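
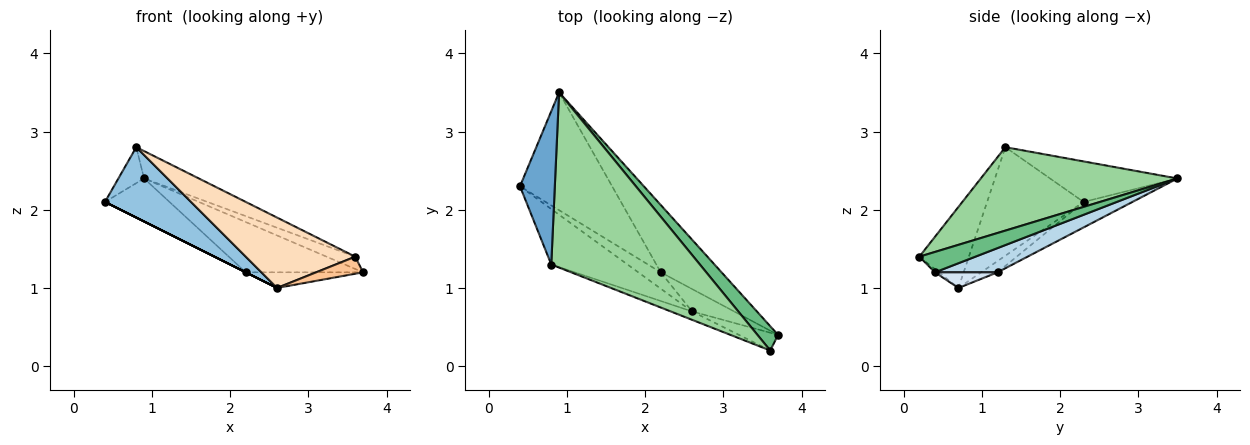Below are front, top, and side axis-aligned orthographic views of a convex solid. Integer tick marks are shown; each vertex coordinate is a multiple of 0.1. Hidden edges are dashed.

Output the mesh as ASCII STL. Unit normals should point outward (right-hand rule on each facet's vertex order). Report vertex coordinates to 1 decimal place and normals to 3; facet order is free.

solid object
 facet normal -0.750 0.151 0.644
  outer loop
   vertex 0.8 1.3 2.8
   vertex 0.9 3.5 2.4
   vertex 0.4 2.3 2.1
  endloop
 endfacet
 facet normal -0.661 -0.589 -0.464
  outer loop
   vertex 2.6 0.7 1.0
   vertex 0.8 1.3 2.8
   vertex 0.4 2.3 2.1
  endloop
 endfacet
 facet normal 0.304 0.570 -0.763
  outer loop
   vertex 2.2 1.2 1.2
   vertex 0.9 3.5 2.4
   vertex 3.7 0.4 1.2
  endloop
 endfacet
 facet normal 0.292 0.547 -0.784
  outer loop
   vertex 2.2 1.2 1.2
   vertex 3.7 0.4 1.2
   vertex 2.6 0.7 1.0
  endloop
 endfacet
 facet normal -0.252 0.332 -0.909
  outer loop
   vertex 2.2 1.2 1.2
   vertex 0.4 2.3 2.1
   vertex 0.9 3.5 2.4
  endloop
 endfacet
 facet normal -0.447 0.000 -0.894
  outer loop
   vertex 2.2 1.2 1.2
   vertex 2.6 0.7 1.0
   vertex 0.4 2.3 2.1
  endloop
 endfacet
 facet normal -0.058 -0.691 -0.720
  outer loop
   vertex 3.6 0.2 1.4
   vertex 2.6 0.7 1.0
   vertex 3.7 0.4 1.2
  endloop
 endfacet
 facet normal -0.410 -0.906 -0.108
  outer loop
   vertex 3.6 0.2 1.4
   vertex 0.8 1.3 2.8
   vertex 2.6 0.7 1.0
  endloop
 endfacet
 facet normal 0.662 0.338 0.669
  outer loop
   vertex 3.6 0.2 1.4
   vertex 3.7 0.4 1.2
   vertex 0.9 3.5 2.4
  endloop
 endfacet
 facet normal 0.485 0.135 0.864
  outer loop
   vertex 3.6 0.2 1.4
   vertex 0.9 3.5 2.4
   vertex 0.8 1.3 2.8
  endloop
 endfacet
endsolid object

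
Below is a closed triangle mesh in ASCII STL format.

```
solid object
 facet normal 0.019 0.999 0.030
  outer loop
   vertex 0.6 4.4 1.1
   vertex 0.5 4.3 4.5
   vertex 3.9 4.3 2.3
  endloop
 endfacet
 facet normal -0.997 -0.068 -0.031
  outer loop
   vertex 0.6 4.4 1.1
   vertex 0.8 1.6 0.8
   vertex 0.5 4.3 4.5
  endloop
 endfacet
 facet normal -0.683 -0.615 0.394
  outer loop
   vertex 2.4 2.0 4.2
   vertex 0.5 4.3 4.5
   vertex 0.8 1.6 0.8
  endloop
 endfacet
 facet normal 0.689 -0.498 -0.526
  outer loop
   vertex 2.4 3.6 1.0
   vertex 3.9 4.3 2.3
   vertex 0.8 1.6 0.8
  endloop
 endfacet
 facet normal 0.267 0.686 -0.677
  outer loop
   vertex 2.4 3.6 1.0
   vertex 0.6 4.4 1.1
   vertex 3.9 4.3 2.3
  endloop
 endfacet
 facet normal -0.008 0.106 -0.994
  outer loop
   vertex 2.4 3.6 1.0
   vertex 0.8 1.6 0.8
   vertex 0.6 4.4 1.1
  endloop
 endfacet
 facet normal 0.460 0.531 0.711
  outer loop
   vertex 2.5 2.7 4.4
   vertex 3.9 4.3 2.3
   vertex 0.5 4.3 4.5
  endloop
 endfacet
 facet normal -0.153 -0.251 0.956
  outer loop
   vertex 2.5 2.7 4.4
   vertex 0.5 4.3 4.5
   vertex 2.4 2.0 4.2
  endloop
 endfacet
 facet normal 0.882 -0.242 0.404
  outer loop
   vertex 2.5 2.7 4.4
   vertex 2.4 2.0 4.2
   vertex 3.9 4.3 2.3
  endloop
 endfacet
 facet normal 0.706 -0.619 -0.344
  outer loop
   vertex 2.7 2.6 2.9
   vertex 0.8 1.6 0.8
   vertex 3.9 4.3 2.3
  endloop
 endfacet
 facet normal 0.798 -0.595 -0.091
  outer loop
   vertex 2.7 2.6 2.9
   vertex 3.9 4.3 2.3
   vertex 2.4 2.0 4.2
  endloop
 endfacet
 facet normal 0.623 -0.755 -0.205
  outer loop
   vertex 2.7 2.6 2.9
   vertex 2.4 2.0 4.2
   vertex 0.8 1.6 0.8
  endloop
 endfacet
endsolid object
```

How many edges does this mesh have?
18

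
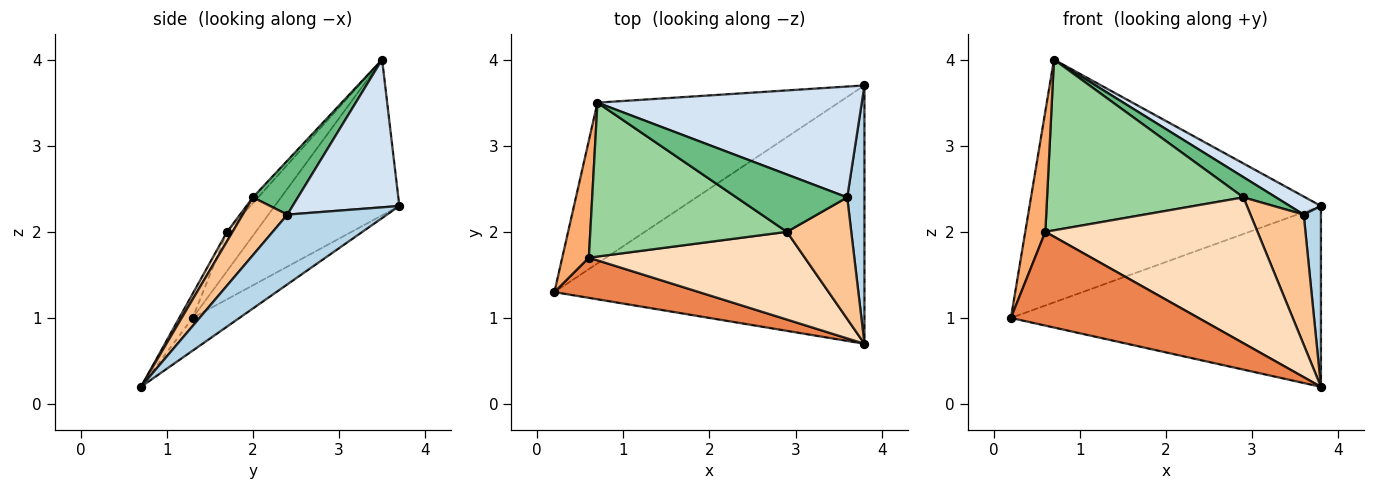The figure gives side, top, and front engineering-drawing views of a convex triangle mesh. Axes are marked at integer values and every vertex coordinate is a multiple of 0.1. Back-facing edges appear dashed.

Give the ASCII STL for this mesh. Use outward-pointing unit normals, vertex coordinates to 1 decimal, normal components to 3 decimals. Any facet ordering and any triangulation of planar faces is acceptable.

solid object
 facet normal -0.086 0.571 -0.816
  outer loop
   vertex 3.8 0.7 0.2
   vertex 0.2 1.3 1.0
   vertex 3.8 3.7 2.3
  endloop
 endfacet
 facet normal -0.336 0.785 -0.520
  outer loop
   vertex 0.7 3.5 4.0
   vertex 3.8 3.7 2.3
   vertex 0.2 1.3 1.0
  endloop
 endfacet
 facet normal 0.957 -0.165 0.236
  outer loop
   vertex 3.6 2.4 2.2
   vertex 3.8 0.7 0.2
   vertex 3.8 3.7 2.3
  endloop
 endfacet
 facet normal 0.483 -0.141 0.864
  outer loop
   vertex 3.6 2.4 2.2
   vertex 3.8 3.7 2.3
   vertex 0.7 3.5 4.0
  endloop
 endfacet
 facet normal -0.066 -0.917 0.393
  outer loop
   vertex 0.6 1.7 2.0
   vertex 0.2 1.3 1.0
   vertex 3.8 0.7 0.2
  endloop
 endfacet
 facet normal -0.716 -0.501 0.487
  outer loop
   vertex 0.6 1.7 2.0
   vertex 0.7 3.5 4.0
   vertex 0.2 1.3 1.0
  endloop
 endfacet
 facet normal 0.522 -0.623 0.582
  outer loop
   vertex 2.9 2.0 2.4
   vertex 3.8 0.7 0.2
   vertex 3.6 2.4 2.2
  endloop
 endfacet
 facet normal 0.022 -0.857 0.515
  outer loop
   vertex 2.9 2.0 2.4
   vertex 0.6 1.7 2.0
   vertex 3.8 0.7 0.2
  endloop
 endfacet
 facet normal 0.417 -0.302 0.857
  outer loop
   vertex 2.9 2.0 2.4
   vertex 3.6 2.4 2.2
   vertex 0.7 3.5 4.0
  endloop
 endfacet
 facet normal -0.020 -0.743 0.669
  outer loop
   vertex 2.9 2.0 2.4
   vertex 0.7 3.5 4.0
   vertex 0.6 1.7 2.0
  endloop
 endfacet
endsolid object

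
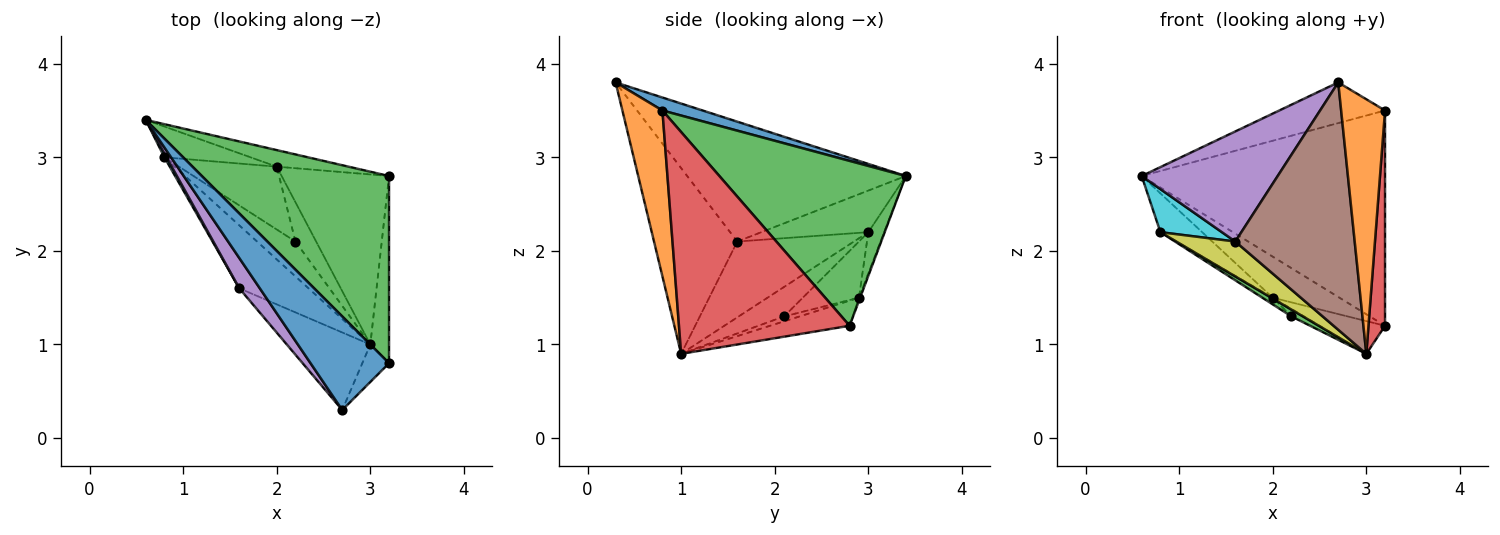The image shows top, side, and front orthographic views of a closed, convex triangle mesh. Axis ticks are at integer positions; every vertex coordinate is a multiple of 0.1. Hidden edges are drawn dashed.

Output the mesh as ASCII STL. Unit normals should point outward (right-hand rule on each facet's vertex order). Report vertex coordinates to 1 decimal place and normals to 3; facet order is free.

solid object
 facet normal 0.150 0.394 0.907
  outer loop
   vertex 2.7 0.3 3.8
   vertex 3.2 0.8 3.5
   vertex 0.6 3.4 2.8
  endloop
 endfacet
 facet normal 0.670 -0.735 -0.108
  outer loop
   vertex 3.0 1.0 0.9
   vertex 3.2 0.8 3.5
   vertex 2.7 0.3 3.8
  endloop
 endfacet
 facet normal 0.500 0.653 0.568
  outer loop
   vertex 3.2 2.8 1.2
   vertex 0.6 3.4 2.8
   vertex 3.2 0.8 3.5
  endloop
 endfacet
 facet normal 0.992 -0.096 -0.084
  outer loop
   vertex 3.2 2.8 1.2
   vertex 3.2 0.8 3.5
   vertex 3.0 1.0 0.9
  endloop
 endfacet
 facet normal -0.840 -0.523 0.144
  outer loop
   vertex 1.6 1.6 2.1
   vertex 2.7 0.3 3.8
   vertex 0.6 3.4 2.8
  endloop
 endfacet
 facet normal -0.554 -0.794 -0.249
  outer loop
   vertex 1.6 1.6 2.1
   vertex 3.0 1.0 0.9
   vertex 2.7 0.3 3.8
  endloop
 endfacet
 facet normal -0.016 0.927 -0.374
  outer loop
   vertex 2.0 2.9 1.5
   vertex 0.6 3.4 2.8
   vertex 3.2 2.8 1.2
  endloop
 endfacet
 facet normal -0.224 0.184 -0.957
  outer loop
   vertex 2.0 2.9 1.5
   vertex 3.2 2.8 1.2
   vertex 3.0 1.0 0.9
  endloop
 endfacet
 facet normal -0.692 -0.350 -0.632
  outer loop
   vertex 0.8 3.0 2.2
   vertex 3.0 1.0 0.9
   vertex 1.6 1.6 2.1
  endloop
 endfacet
 facet normal -0.866 -0.498 0.043
  outer loop
   vertex 0.8 3.0 2.2
   vertex 1.6 1.6 2.1
   vertex 0.6 3.4 2.8
  endloop
 endfacet
 facet normal -0.285 0.751 -0.596
  outer loop
   vertex 0.8 3.0 2.2
   vertex 0.6 3.4 2.8
   vertex 2.0 2.9 1.5
  endloop
 endfacet
 facet normal -0.228 0.182 -0.957
  outer loop
   vertex 2.2 2.1 1.3
   vertex 2.0 2.9 1.5
   vertex 3.0 1.0 0.9
  endloop
 endfacet
 facet normal -0.602 -0.153 -0.784
  outer loop
   vertex 2.2 2.1 1.3
   vertex 3.0 1.0 0.9
   vertex 0.8 3.0 2.2
  endloop
 endfacet
 facet normal -0.496 0.092 -0.863
  outer loop
   vertex 2.2 2.1 1.3
   vertex 0.8 3.0 2.2
   vertex 2.0 2.9 1.5
  endloop
 endfacet
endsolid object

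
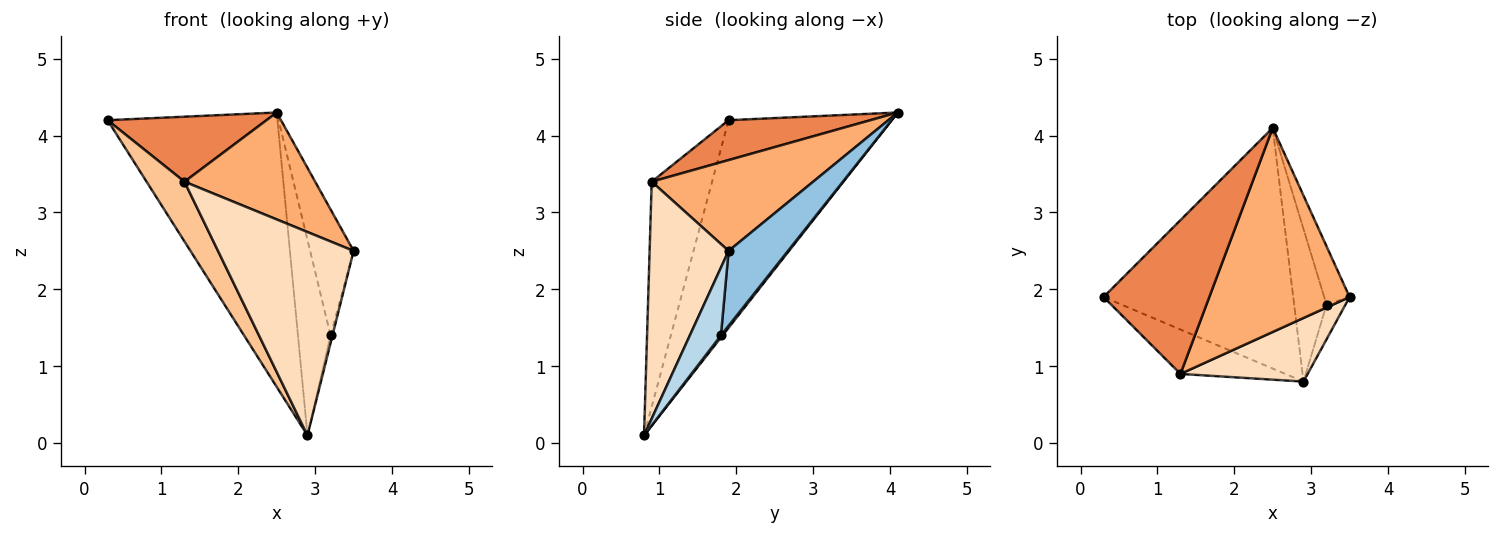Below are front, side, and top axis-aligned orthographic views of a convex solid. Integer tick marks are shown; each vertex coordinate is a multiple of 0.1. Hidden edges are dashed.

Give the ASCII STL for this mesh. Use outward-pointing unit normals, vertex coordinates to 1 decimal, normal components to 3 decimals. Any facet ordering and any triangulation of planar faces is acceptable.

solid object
 facet normal -0.585 0.610 -0.535
  outer loop
   vertex 2.9 0.8 0.1
   vertex 0.3 1.9 4.2
   vertex 2.5 4.1 4.3
  endloop
 endfacet
 facet normal 0.778 0.570 -0.264
  outer loop
   vertex 3.2 1.8 1.4
   vertex 2.5 4.1 4.3
   vertex 3.5 1.9 2.5
  endloop
 endfacet
 facet normal 0.962 0.059 -0.268
  outer loop
   vertex 3.2 1.8 1.4
   vertex 3.5 1.9 2.5
   vertex 2.9 0.8 0.1
  endloop
 endfacet
 facet normal 0.040 0.788 -0.615
  outer loop
   vertex 3.2 1.8 1.4
   vertex 2.9 0.8 0.1
   vertex 2.5 4.1 4.3
  endloop
 endfacet
 facet normal 0.328 -0.368 0.870
  outer loop
   vertex 1.3 0.9 3.4
   vertex 2.5 4.1 4.3
   vertex 0.3 1.9 4.2
  endloop
 endfacet
 facet normal 0.497 -0.403 0.768
  outer loop
   vertex 1.3 0.9 3.4
   vertex 3.5 1.9 2.5
   vertex 2.5 4.1 4.3
  endloop
 endfacet
 facet normal -0.788 -0.494 -0.367
  outer loop
   vertex 1.3 0.9 3.4
   vertex 0.3 1.9 4.2
   vertex 2.9 0.8 0.1
  endloop
 endfacet
 facet normal 0.486 -0.834 0.261
  outer loop
   vertex 1.3 0.9 3.4
   vertex 2.9 0.8 0.1
   vertex 3.5 1.9 2.5
  endloop
 endfacet
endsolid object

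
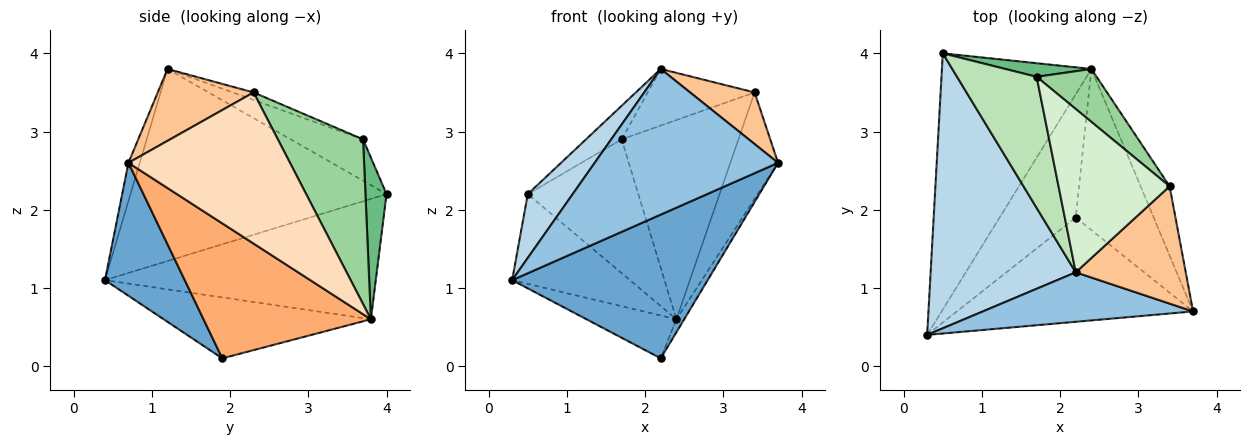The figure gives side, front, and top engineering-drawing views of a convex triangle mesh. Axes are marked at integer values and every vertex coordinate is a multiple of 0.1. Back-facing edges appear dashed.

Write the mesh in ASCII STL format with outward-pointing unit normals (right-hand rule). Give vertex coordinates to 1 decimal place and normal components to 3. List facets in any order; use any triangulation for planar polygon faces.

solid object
 facet normal 0.314 -0.769 -0.557
  outer loop
   vertex 2.2 1.9 0.1
   vertex 3.7 0.7 2.6
   vertex 0.3 0.4 1.1
  endloop
 endfacet
 facet normal -0.058 -0.945 0.321
  outer loop
   vertex 2.2 1.2 3.8
   vertex 0.3 0.4 1.1
   vertex 3.7 0.7 2.6
  endloop
 endfacet
 facet normal -0.790 -0.139 0.597
  outer loop
   vertex 2.2 1.2 3.8
   vertex 0.5 4.0 2.2
   vertex 0.3 0.4 1.1
  endloop
 endfacet
 facet normal -0.605 0.263 -0.751
  outer loop
   vertex 2.4 3.8 0.6
   vertex 0.3 0.4 1.1
   vertex 0.5 4.0 2.2
  endloop
 endfacet
 facet normal -0.603 0.262 -0.753
  outer loop
   vertex 2.4 3.8 0.6
   vertex 2.2 1.9 0.1
   vertex 0.3 0.4 1.1
  endloop
 endfacet
 facet normal 0.865 0.040 -0.500
  outer loop
   vertex 2.4 3.8 0.6
   vertex 3.7 0.7 2.6
   vertex 2.2 1.9 0.1
  endloop
 endfacet
 facet normal 0.513 -0.346 0.786
  outer loop
   vertex 3.4 2.3 3.5
   vertex 2.2 1.2 3.8
   vertex 3.7 0.7 2.6
  endloop
 endfacet
 facet normal 0.943 0.279 -0.181
  outer loop
   vertex 3.4 2.3 3.5
   vertex 3.7 0.7 2.6
   vertex 2.4 3.8 0.6
  endloop
 endfacet
 facet normal 0.186 0.977 0.099
  outer loop
   vertex 1.7 3.7 2.9
   vertex 2.4 3.8 0.6
   vertex 0.5 4.0 2.2
  endloop
 endfacet
 facet normal 0.576 0.790 0.210
  outer loop
   vertex 1.7 3.7 2.9
   vertex 3.4 2.3 3.5
   vertex 2.4 3.8 0.6
  endloop
 endfacet
 facet normal -0.449 0.222 0.865
  outer loop
   vertex 1.7 3.7 2.9
   vertex 0.5 4.0 2.2
   vertex 2.2 1.2 3.8
  endloop
 endfacet
 facet normal -0.064 0.327 0.943
  outer loop
   vertex 1.7 3.7 2.9
   vertex 2.2 1.2 3.8
   vertex 3.4 2.3 3.5
  endloop
 endfacet
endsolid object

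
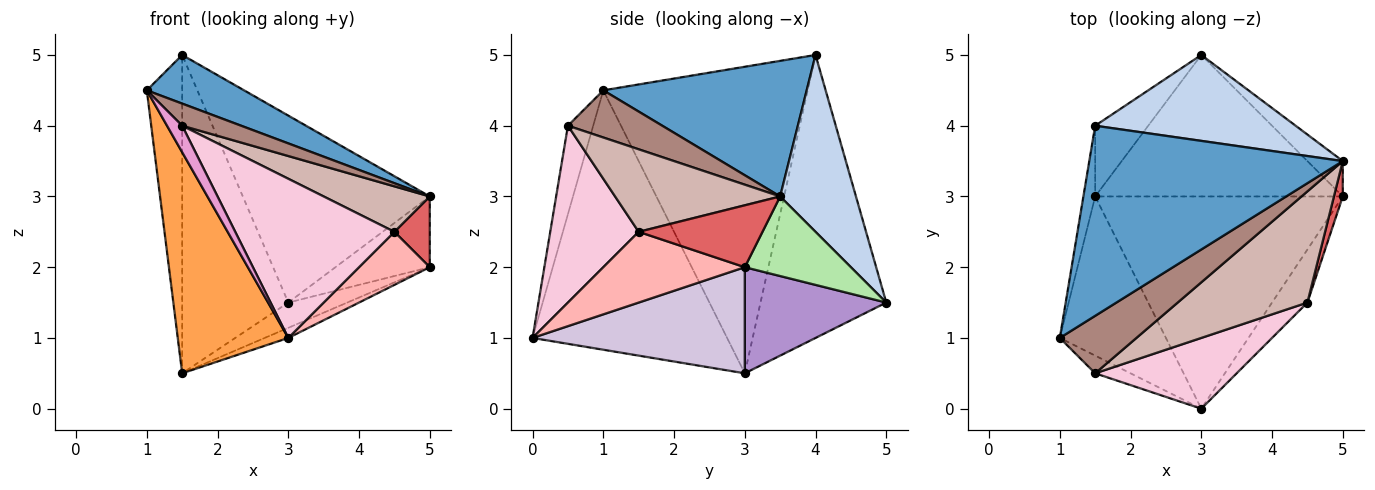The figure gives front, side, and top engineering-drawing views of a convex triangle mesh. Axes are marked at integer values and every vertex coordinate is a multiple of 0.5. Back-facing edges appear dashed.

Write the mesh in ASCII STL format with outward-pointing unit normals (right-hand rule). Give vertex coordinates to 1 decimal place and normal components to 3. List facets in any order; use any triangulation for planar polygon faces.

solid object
 facet normal 0.460 -0.220 0.860
  outer loop
   vertex 1.5 4.0 5.0
   vertex 1.0 1.0 4.5
   vertex 5.0 3.5 3.0
  endloop
 endfacet
 facet normal 0.346 0.853 0.392
  outer loop
   vertex 1.5 4.0 5.0
   vertex 5.0 3.5 3.0
   vertex 3.0 5.0 1.5
  endloop
 endfacet
 facet normal -0.819 -0.465 -0.335
  outer loop
   vertex 1.5 3.0 0.5
   vertex 3.0 0.0 1.0
   vertex 1.0 1.0 4.5
  endloop
 endfacet
 facet normal -0.985 0.170 -0.038
  outer loop
   vertex 1.5 3.0 0.5
   vertex 1.0 1.0 4.5
   vertex 1.5 4.0 5.0
  endloop
 endfacet
 facet normal -0.757 0.638 -0.142
  outer loop
   vertex 1.5 3.0 0.5
   vertex 1.5 4.0 5.0
   vertex 3.0 5.0 1.5
  endloop
 endfacet
 facet normal 0.709 0.630 -0.315
  outer loop
   vertex 5.0 3.0 2.0
   vertex 3.0 5.0 1.5
   vertex 5.0 3.5 3.0
  endloop
 endfacet
 facet normal 0.953 -0.272 0.136
  outer loop
   vertex 5.0 3.0 2.0
   vertex 5.0 3.5 3.0
   vertex 4.5 1.5 2.5
  endloop
 endfacet
 facet normal 0.816 -0.408 -0.408
  outer loop
   vertex 5.0 3.0 2.0
   vertex 4.5 1.5 2.5
   vertex 3.0 0.0 1.0
  endloop
 endfacet
 facet normal 0.389 0.162 -0.907
  outer loop
   vertex 5.0 3.0 2.0
   vertex 1.5 3.0 0.5
   vertex 3.0 5.0 1.5
  endloop
 endfacet
 facet normal 0.394 0.044 -0.918
  outer loop
   vertex 5.0 3.0 2.0
   vertex 3.0 0.0 1.0
   vertex 1.5 3.0 0.5
  endloop
 endfacet
 facet normal 0.498 -0.311 0.809
  outer loop
   vertex 1.5 0.5 4.0
   vertex 5.0 3.5 3.0
   vertex 1.0 1.0 4.5
  endloop
 endfacet
 facet normal 0.507 -0.326 0.797
  outer loop
   vertex 1.5 0.5 4.0
   vertex 4.5 1.5 2.5
   vertex 5.0 3.5 3.0
  endloop
 endfacet
 facet normal -0.811 -0.487 -0.324
  outer loop
   vertex 1.5 0.5 4.0
   vertex 1.0 1.0 4.5
   vertex 3.0 0.0 1.0
  endloop
 endfacet
 facet normal 0.453 -0.815 0.362
  outer loop
   vertex 1.5 0.5 4.0
   vertex 3.0 0.0 1.0
   vertex 4.5 1.5 2.5
  endloop
 endfacet
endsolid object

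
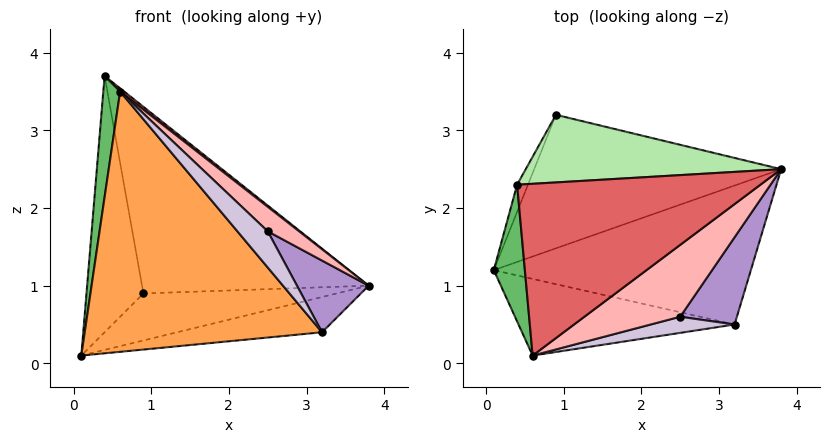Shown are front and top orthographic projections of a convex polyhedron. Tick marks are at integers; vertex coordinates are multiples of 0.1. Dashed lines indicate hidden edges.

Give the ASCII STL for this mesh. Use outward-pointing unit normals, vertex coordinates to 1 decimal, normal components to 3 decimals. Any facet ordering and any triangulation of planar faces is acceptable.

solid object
 facet normal 0.112 0.330 -0.937
  outer loop
   vertex 0.9 3.2 0.9
   vertex 3.8 2.5 1.0
   vertex 0.1 1.2 0.1
  endloop
 endfacet
 facet normal 0.148 0.243 -0.959
  outer loop
   vertex 3.2 0.5 0.4
   vertex 0.1 1.2 0.1
   vertex 3.8 2.5 1.0
  endloop
 endfacet
 facet normal -0.186 -0.943 -0.278
  outer loop
   vertex 3.2 0.5 0.4
   vertex 0.6 0.1 3.5
   vertex 0.1 1.2 0.1
  endloop
 endfacet
 facet normal -0.922 0.385 -0.041
  outer loop
   vertex 0.4 2.3 3.7
   vertex 0.9 3.2 0.9
   vertex 0.1 1.2 0.1
  endloop
 endfacet
 facet normal -0.989 -0.100 0.113
  outer loop
   vertex 0.4 2.3 3.7
   vertex 0.1 1.2 0.1
   vertex 0.6 0.1 3.5
  endloop
 endfacet
 facet normal 0.210 0.919 0.333
  outer loop
   vertex 0.4 2.3 3.7
   vertex 3.8 2.5 1.0
   vertex 0.9 3.2 0.9
  endloop
 endfacet
 facet normal 0.622 -0.015 0.783
  outer loop
   vertex 0.4 2.3 3.7
   vertex 0.6 0.1 3.5
   vertex 3.8 2.5 1.0
  endloop
 endfacet
 facet normal 0.701 -0.230 0.675
  outer loop
   vertex 2.5 0.6 1.7
   vertex 3.8 2.5 1.0
   vertex 0.6 0.1 3.5
  endloop
 endfacet
 facet normal 0.802 -0.379 0.461
  outer loop
   vertex 2.5 0.6 1.7
   vertex 3.2 0.5 0.4
   vertex 3.8 2.5 1.0
  endloop
 endfacet
 facet normal 0.531 -0.774 0.345
  outer loop
   vertex 2.5 0.6 1.7
   vertex 0.6 0.1 3.5
   vertex 3.2 0.5 0.4
  endloop
 endfacet
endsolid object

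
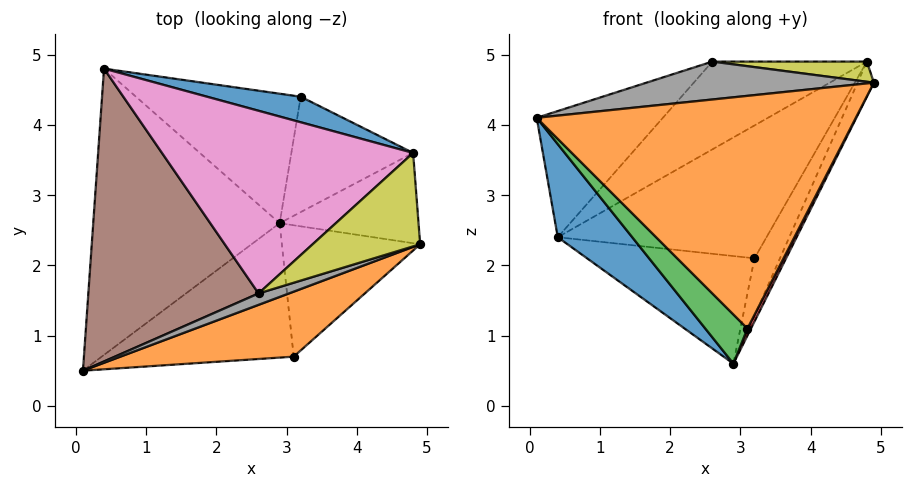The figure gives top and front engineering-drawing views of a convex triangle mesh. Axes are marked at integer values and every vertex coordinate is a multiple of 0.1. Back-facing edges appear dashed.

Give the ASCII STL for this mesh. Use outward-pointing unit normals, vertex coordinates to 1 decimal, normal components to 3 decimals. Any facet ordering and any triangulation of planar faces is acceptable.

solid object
 facet normal -0.691 -0.223 -0.687
  outer loop
   vertex 2.9 2.6 0.6
   vertex 0.1 0.5 4.1
   vertex 0.4 4.8 2.4
  endloop
 endfacet
 facet normal 0.316 -0.914 0.255
  outer loop
   vertex 3.1 0.7 1.1
   vertex 4.9 2.3 4.6
   vertex 0.1 0.5 4.1
  endloop
 endfacet
 facet normal -0.676 -0.253 -0.692
  outer loop
   vertex 3.1 0.7 1.1
   vertex 0.1 0.5 4.1
   vertex 2.9 2.6 0.6
  endloop
 endfacet
 facet normal 0.893 -0.024 -0.449
  outer loop
   vertex 3.1 0.7 1.1
   vertex 2.9 2.6 0.6
   vertex 4.9 2.3 4.6
  endloop
 endfacet
 facet normal 0.887 0.168 -0.431
  outer loop
   vertex 4.8 3.6 4.9
   vertex 4.9 2.3 4.6
   vertex 2.9 2.6 0.6
  endloop
 endfacet
 facet normal -0.424 0.358 0.832
  outer loop
   vertex 2.6 1.6 4.9
   vertex 0.4 4.8 2.4
   vertex 0.1 0.5 4.1
  endloop
 endfacet
 facet normal -0.366 0.403 0.839
  outer loop
   vertex 2.6 1.6 4.9
   vertex 4.8 3.6 4.9
   vertex 0.4 4.8 2.4
  endloop
 endfacet
 facet normal 0.313 -0.910 0.274
  outer loop
   vertex 2.6 1.6 4.9
   vertex 0.1 0.5 4.1
   vertex 4.9 2.3 4.6
  endloop
 endfacet
 facet normal 0.188 -0.207 0.960
  outer loop
   vertex 2.6 1.6 4.9
   vertex 4.9 2.3 4.6
   vertex 4.8 3.6 4.9
  endloop
 endfacet
 facet normal 0.009 0.639 -0.769
  outer loop
   vertex 3.2 4.4 2.1
   vertex 2.9 2.6 0.6
   vertex 0.4 4.8 2.4
  endloop
 endfacet
 facet normal 0.158 0.970 0.186
  outer loop
   vertex 3.2 4.4 2.1
   vertex 0.4 4.8 2.4
   vertex 4.8 3.6 4.9
  endloop
 endfacet
 facet normal 0.873 0.218 -0.436
  outer loop
   vertex 3.2 4.4 2.1
   vertex 4.8 3.6 4.9
   vertex 2.9 2.6 0.6
  endloop
 endfacet
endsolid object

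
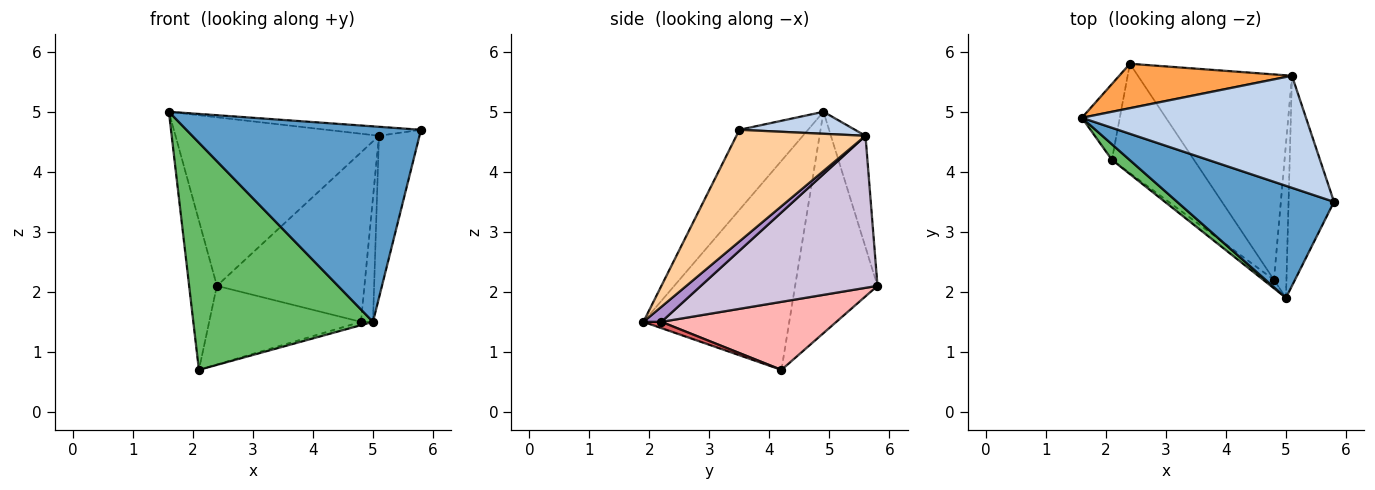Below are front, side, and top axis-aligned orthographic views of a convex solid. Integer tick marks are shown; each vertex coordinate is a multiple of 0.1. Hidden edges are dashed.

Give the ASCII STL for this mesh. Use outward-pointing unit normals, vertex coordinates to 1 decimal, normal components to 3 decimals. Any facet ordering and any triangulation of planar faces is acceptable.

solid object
 facet normal -0.246 -0.841 0.482
  outer loop
   vertex 5.0 1.9 1.5
   vertex 5.8 3.5 4.7
   vertex 1.6 4.9 5.0
  endloop
 endfacet
 facet normal 0.097 0.080 0.992
  outer loop
   vertex 5.1 5.6 4.6
   vertex 1.6 4.9 5.0
   vertex 5.8 3.5 4.7
  endloop
 endfacet
 facet normal -0.162 0.954 0.251
  outer loop
   vertex 5.1 5.6 4.6
   vertex 2.4 5.8 2.1
   vertex 1.6 4.9 5.0
  endloop
 endfacet
 facet normal 0.889 0.279 -0.362
  outer loop
   vertex 5.1 5.6 4.6
   vertex 5.8 3.5 4.7
   vertex 5.0 1.9 1.5
  endloop
 endfacet
 facet normal -0.629 -0.775 0.053
  outer loop
   vertex 2.1 4.2 0.7
   vertex 5.0 1.9 1.5
   vertex 1.6 4.9 5.0
  endloop
 endfacet
 facet normal -0.935 0.315 -0.160
  outer loop
   vertex 2.1 4.2 0.7
   vertex 1.6 4.9 5.0
   vertex 2.4 5.8 2.1
  endloop
 endfacet
 facet normal 0.479 0.319 -0.818
  outer loop
   vertex 4.8 2.2 1.5
   vertex 5.0 1.9 1.5
   vertex 2.1 4.2 0.7
  endloop
 endfacet
 facet normal 0.558 0.485 -0.673
  outer loop
   vertex 4.8 2.2 1.5
   vertex 2.1 4.2 0.7
   vertex 2.4 5.8 2.1
  endloop
 endfacet
 facet normal 0.685 0.457 -0.567
  outer loop
   vertex 4.8 2.2 1.5
   vertex 5.1 5.6 4.6
   vertex 5.0 1.9 1.5
  endloop
 endfacet
 facet normal 0.606 0.506 -0.614
  outer loop
   vertex 4.8 2.2 1.5
   vertex 2.4 5.8 2.1
   vertex 5.1 5.6 4.6
  endloop
 endfacet
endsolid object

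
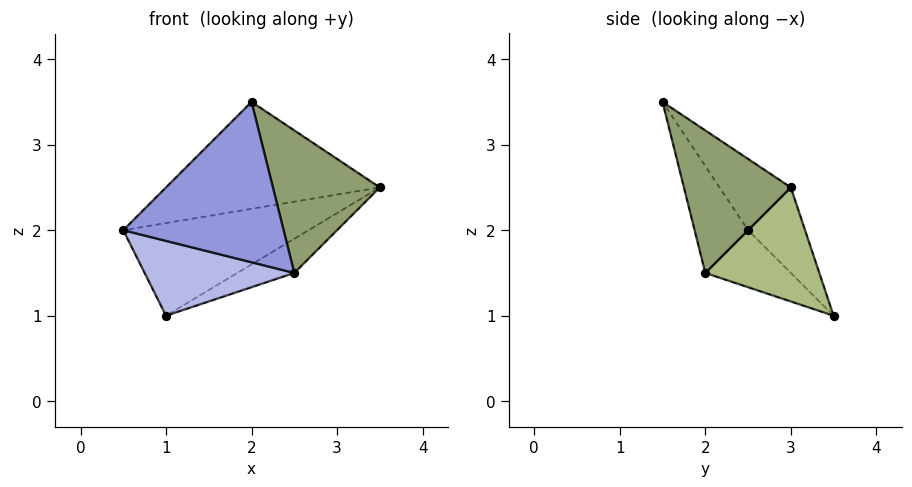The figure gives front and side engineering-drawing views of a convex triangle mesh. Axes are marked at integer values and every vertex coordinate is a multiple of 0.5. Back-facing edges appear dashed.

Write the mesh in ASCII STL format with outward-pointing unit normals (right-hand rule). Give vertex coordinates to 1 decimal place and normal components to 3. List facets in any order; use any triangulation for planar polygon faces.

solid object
 facet normal -0.229 0.688 0.688
  outer loop
   vertex 2.0 1.5 3.5
   vertex 3.5 3.0 2.5
   vertex 0.5 2.5 2.0
  endloop
 endfacet
 facet normal -0.229 0.743 0.629
  outer loop
   vertex 1.0 3.5 1.0
   vertex 0.5 2.5 2.0
   vertex 3.5 3.0 2.5
  endloop
 endfacet
 facet normal -0.302 -0.905 -0.302
  outer loop
   vertex 2.5 2.0 1.5
   vertex 2.0 1.5 3.5
   vertex 0.5 2.5 2.0
  endloop
 endfacet
 facet normal -0.331 -0.579 -0.745
  outer loop
   vertex 2.5 2.0 1.5
   vertex 0.5 2.5 2.0
   vertex 1.0 3.5 1.0
  endloop
 endfacet
 facet normal 0.707 -0.707 0.000
  outer loop
   vertex 2.5 2.0 1.5
   vertex 3.5 3.0 2.5
   vertex 2.0 1.5 3.5
  endloop
 endfacet
 facet normal 0.535 0.267 -0.802
  outer loop
   vertex 2.5 2.0 1.5
   vertex 1.0 3.5 1.0
   vertex 3.5 3.0 2.5
  endloop
 endfacet
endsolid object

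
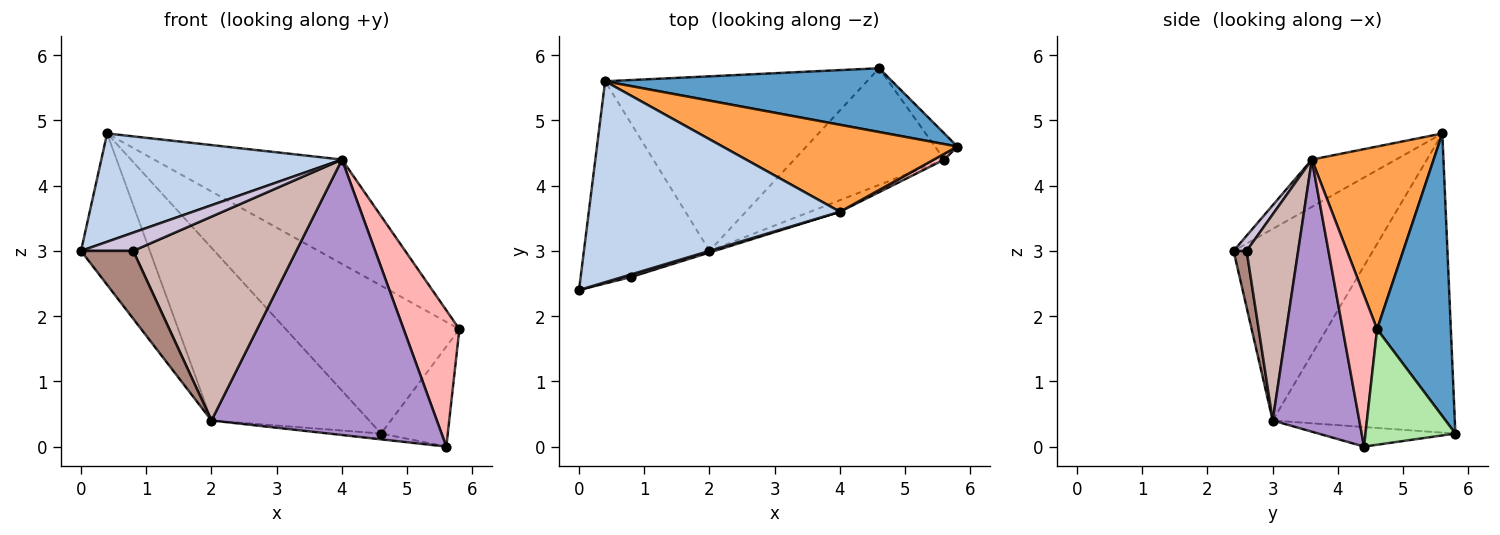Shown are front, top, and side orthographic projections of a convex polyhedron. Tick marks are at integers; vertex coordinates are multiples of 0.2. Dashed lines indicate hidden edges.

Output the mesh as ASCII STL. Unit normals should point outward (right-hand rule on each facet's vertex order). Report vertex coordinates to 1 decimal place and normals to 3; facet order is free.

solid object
 facet normal 0.363 0.855 0.369
  outer loop
   vertex 4.6 5.8 0.2
   vertex 0.4 5.6 4.8
   vertex 5.8 4.6 1.8
  endloop
 endfacet
 facet normal -0.164 -0.468 0.868
  outer loop
   vertex 4.0 3.6 4.4
   vertex 0.4 5.6 4.8
   vertex 0.0 2.4 3.0
  endloop
 endfacet
 facet normal 0.446 0.688 0.573
  outer loop
   vertex 4.0 3.6 4.4
   vertex 5.8 4.6 1.8
   vertex 0.4 5.6 4.8
  endloop
 endfacet
 facet normal -0.773 0.382 -0.507
  outer loop
   vertex 2.0 3.0 0.4
   vertex 0.0 2.4 3.0
   vertex 0.4 5.6 4.8
  endloop
 endfacet
 facet normal -0.630 0.546 -0.552
  outer loop
   vertex 2.0 3.0 0.4
   vertex 0.4 5.6 4.8
   vertex 4.6 5.8 0.2
  endloop
 endfacet
 facet normal 0.794 0.589 -0.154
  outer loop
   vertex 5.6 4.4 0.0
   vertex 4.6 5.8 0.2
   vertex 5.8 4.6 1.8
  endloop
 endfacet
 facet normal -0.129 0.049 -0.990
  outer loop
   vertex 5.6 4.4 0.0
   vertex 2.0 3.0 0.4
   vertex 4.6 5.8 0.2
  endloop
 endfacet
 facet normal 0.525 -0.850 0.036
  outer loop
   vertex 5.6 4.4 0.0
   vertex 5.8 4.6 1.8
   vertex 4.0 3.6 4.4
  endloop
 endfacet
 facet normal 0.358 -0.933 -0.039
  outer loop
   vertex 5.6 4.4 0.0
   vertex 4.0 3.6 4.4
   vertex 2.0 3.0 0.4
  endloop
 endfacet
 facet normal 0.240 -0.961 0.137
  outer loop
   vertex 0.8 2.6 3.0
   vertex 4.0 3.6 4.4
   vertex 0.0 2.4 3.0
  endloop
 endfacet
 facet normal 0.242 -0.969 -0.037
  outer loop
   vertex 0.8 2.6 3.0
   vertex 0.0 2.4 3.0
   vertex 2.0 3.0 0.4
  endloop
 endfacet
 facet normal 0.301 -0.953 -0.008
  outer loop
   vertex 0.8 2.6 3.0
   vertex 2.0 3.0 0.4
   vertex 4.0 3.6 4.4
  endloop
 endfacet
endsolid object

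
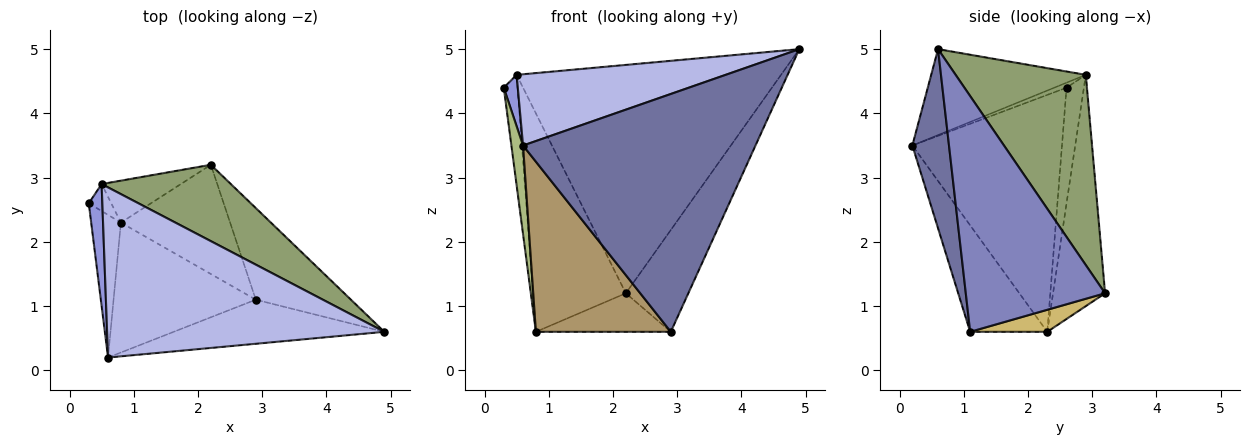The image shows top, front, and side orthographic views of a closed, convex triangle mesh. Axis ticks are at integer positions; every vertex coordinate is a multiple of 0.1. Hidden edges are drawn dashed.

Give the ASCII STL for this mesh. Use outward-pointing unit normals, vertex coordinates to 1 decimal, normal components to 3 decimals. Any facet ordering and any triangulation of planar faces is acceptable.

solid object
 facet normal 0.153 -0.972 -0.180
  outer loop
   vertex 2.9 1.1 0.6
   vertex 4.9 0.6 5.0
   vertex 0.6 0.2 3.5
  endloop
 endfacet
 facet normal 0.856 0.384 -0.346
  outer loop
   vertex 2.9 1.1 0.6
   vertex 2.2 3.2 1.2
   vertex 4.9 0.6 5.0
  endloop
 endfacet
 facet normal -0.322 -0.367 0.873
  outer loop
   vertex 0.5 2.9 4.6
   vertex 0.3 2.6 4.4
   vertex 0.6 0.2 3.5
  endloop
 endfacet
 facet normal -0.275 -0.371 0.887
  outer loop
   vertex 0.5 2.9 4.6
   vertex 0.6 0.2 3.5
   vertex 4.9 0.6 5.0
  endloop
 endfacet
 facet normal 0.423 0.859 0.287
  outer loop
   vertex 0.5 2.9 4.6
   vertex 4.9 0.6 5.0
   vertex 2.2 3.2 1.2
  endloop
 endfacet
 facet normal -0.989 -0.077 -0.124
  outer loop
   vertex 0.8 2.3 0.6
   vertex 0.6 0.2 3.5
   vertex 0.3 2.6 4.4
  endloop
 endfacet
 facet normal -0.773 0.616 -0.150
  outer loop
   vertex 0.8 2.3 0.6
   vertex 0.3 2.6 4.4
   vertex 0.5 2.9 4.6
  endloop
 endfacet
 facet normal -0.482 0.860 -0.165
  outer loop
   vertex 0.8 2.3 0.6
   vertex 0.5 2.9 4.6
   vertex 2.2 3.2 1.2
  endloop
 endfacet
 facet normal -0.414 -0.724 -0.553
  outer loop
   vertex 0.8 2.3 0.6
   vertex 2.9 1.1 0.6
   vertex 0.6 0.2 3.5
  endloop
 endfacet
 facet normal 0.187 0.327 -0.926
  outer loop
   vertex 0.8 2.3 0.6
   vertex 2.2 3.2 1.2
   vertex 2.9 1.1 0.6
  endloop
 endfacet
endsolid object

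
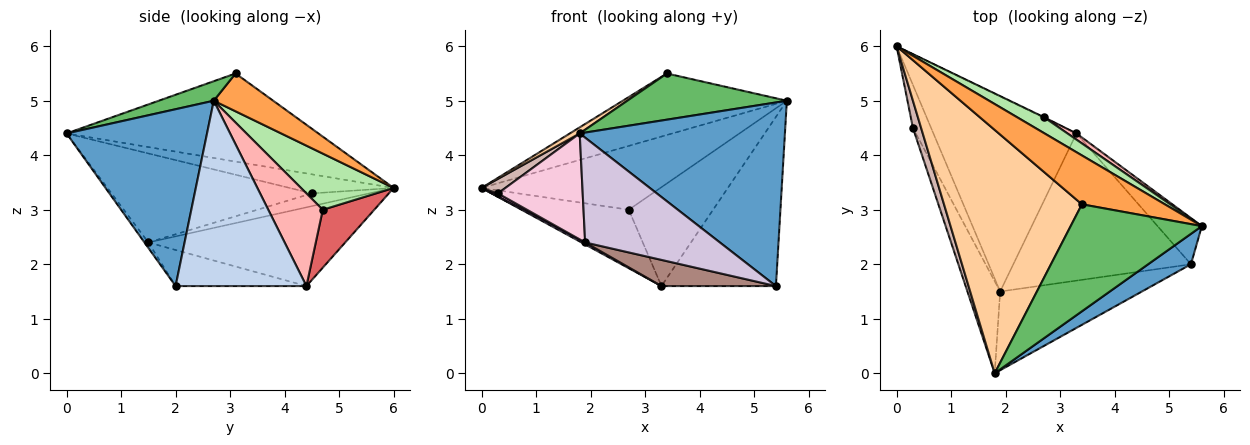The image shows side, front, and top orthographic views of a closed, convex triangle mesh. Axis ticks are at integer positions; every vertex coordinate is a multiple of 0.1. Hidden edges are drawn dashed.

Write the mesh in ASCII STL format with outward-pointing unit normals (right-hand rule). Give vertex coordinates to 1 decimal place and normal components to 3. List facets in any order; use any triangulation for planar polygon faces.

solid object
 facet normal 0.560 -0.818 0.135
  outer loop
   vertex 5.4 2.0 1.6
   vertex 5.6 2.7 5.0
   vertex 1.8 0.0 4.4
  endloop
 endfacet
 facet normal 0.741 0.648 -0.177
  outer loop
   vertex 5.4 2.0 1.6
   vertex 3.3 4.4 1.6
   vertex 5.6 2.7 5.0
  endloop
 endfacet
 facet normal 0.273 0.753 0.598
  outer loop
   vertex 3.4 3.1 5.5
   vertex 5.6 2.7 5.0
   vertex 0.0 6.0 3.4
  endloop
 endfacet
 facet normal -0.538 -0.021 0.842
  outer loop
   vertex 3.4 3.1 5.5
   vertex 0.0 6.0 3.4
   vertex 1.8 0.0 4.4
  endloop
 endfacet
 facet normal 0.135 -0.393 0.910
  outer loop
   vertex 3.4 3.1 5.5
   vertex 1.8 0.0 4.4
   vertex 5.6 2.7 5.0
  endloop
 endfacet
 facet normal 0.449 0.867 0.215
  outer loop
   vertex 2.7 4.7 3.0
   vertex 0.0 6.0 3.4
   vertex 5.6 2.7 5.0
  endloop
 endfacet
 facet normal 0.433 0.901 -0.008
  outer loop
   vertex 2.7 4.7 3.0
   vertex 3.3 4.4 1.6
   vertex 0.0 6.0 3.4
  endloop
 endfacet
 facet normal 0.542 0.839 0.053
  outer loop
   vertex 2.7 4.7 3.0
   vertex 5.6 2.7 5.0
   vertex 3.3 4.4 1.6
  endloop
 endfacet
 facet normal -0.482 -0.009 -0.876
  outer loop
   vertex 1.9 1.5 2.4
   vertex 0.0 6.0 3.4
   vertex 3.3 4.4 1.6
  endloop
 endfacet
 facet normal -0.023 -0.799 -0.601
  outer loop
   vertex 1.9 1.5 2.4
   vertex 5.4 2.0 1.6
   vertex 1.8 0.0 4.4
  endloop
 endfacet
 facet normal -0.196 -0.172 -0.965
  outer loop
   vertex 1.9 1.5 2.4
   vertex 3.3 4.4 1.6
   vertex 5.4 2.0 1.6
  endloop
 endfacet
 facet normal -0.900 -0.206 0.386
  outer loop
   vertex 0.3 4.5 3.3
   vertex 1.8 0.0 4.4
   vertex 0.0 6.0 3.4
  endloop
 endfacet
 facet normal -0.572 -0.060 -0.818
  outer loop
   vertex 0.3 4.5 3.3
   vertex 0.0 6.0 3.4
   vertex 1.9 1.5 2.4
  endloop
 endfacet
 facet normal -0.872 -0.369 -0.320
  outer loop
   vertex 0.3 4.5 3.3
   vertex 1.9 1.5 2.4
   vertex 1.8 0.0 4.4
  endloop
 endfacet
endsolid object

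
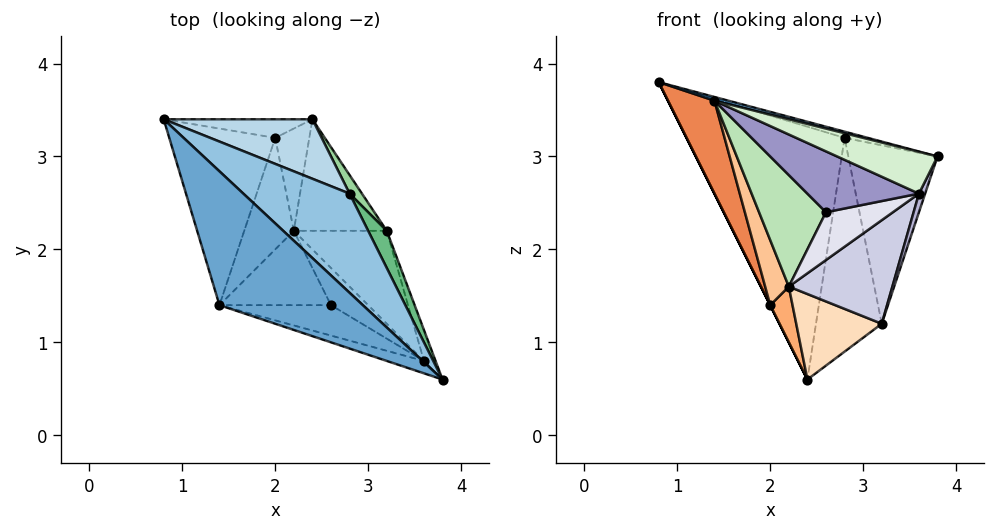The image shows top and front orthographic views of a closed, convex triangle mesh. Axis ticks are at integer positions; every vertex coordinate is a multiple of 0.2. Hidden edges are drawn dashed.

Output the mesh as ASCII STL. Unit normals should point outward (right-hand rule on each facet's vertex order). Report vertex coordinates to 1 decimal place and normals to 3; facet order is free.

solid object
 facet normal 0.234 -0.027 0.972
  outer loop
   vertex 1.4 1.4 3.6
   vertex 3.8 0.6 3.0
   vertex 0.8 3.4 3.8
  endloop
 endfacet
 facet normal 0.309 0.059 0.949
  outer loop
   vertex 2.8 2.6 3.2
   vertex 0.8 3.4 3.8
   vertex 3.8 0.6 3.0
  endloop
 endfacet
 facet normal 0.416 0.885 0.208
  outer loop
   vertex 2.8 2.6 3.2
   vertex 2.4 3.4 0.6
   vertex 0.8 3.4 3.8
  endloop
 endfacet
 facet normal -0.894 0.000 -0.447
  outer loop
   vertex 2.0 3.2 1.4
   vertex 0.8 3.4 3.8
   vertex 2.4 3.4 0.6
  endloop
 endfacet
 facet normal -0.879 -0.222 -0.421
  outer loop
   vertex 2.0 3.2 1.4
   vertex 1.4 1.4 3.6
   vertex 0.8 3.4 3.8
  endloop
 endfacet
 facet normal -0.835 -0.264 -0.483
  outer loop
   vertex 2.2 2.2 1.6
   vertex 2.0 3.2 1.4
   vertex 2.4 3.4 0.6
  endloop
 endfacet
 facet normal -0.856 -0.261 -0.447
  outer loop
   vertex 2.2 2.2 1.6
   vertex 1.4 1.4 3.6
   vertex 2.0 3.2 1.4
  endloop
 endfacet
 facet normal -0.303 -0.580 -0.756
  outer loop
   vertex 3.2 2.2 1.2
   vertex 2.2 2.2 1.6
   vertex 2.4 3.4 0.6
  endloop
 endfacet
 facet normal 0.894 0.438 0.091
  outer loop
   vertex 3.2 2.2 1.2
   vertex 2.8 2.6 3.2
   vertex 3.8 0.6 3.0
  endloop
 endfacet
 facet normal 0.819 0.571 0.050
  outer loop
   vertex 3.2 2.2 1.2
   vertex 2.4 3.4 0.6
   vertex 2.8 2.6 3.2
  endloop
 endfacet
 facet normal -0.485 -0.728 -0.485
  outer loop
   vertex 2.6 1.4 2.4
   vertex 1.4 1.4 3.6
   vertex 2.2 2.2 1.6
  endloop
 endfacet
 facet normal -0.364 -0.893 -0.265
  outer loop
   vertex 3.6 0.8 2.6
   vertex 3.8 0.6 3.0
   vertex 1.4 1.4 3.6
  endloop
 endfacet
 facet normal -0.408 -0.816 -0.408
  outer loop
   vertex 3.6 0.8 2.6
   vertex 1.4 1.4 3.6
   vertex 2.6 1.4 2.4
  endloop
 endfacet
 facet normal 0.768 -0.329 -0.549
  outer loop
   vertex 3.6 0.8 2.6
   vertex 3.2 2.2 1.2
   vertex 3.8 0.6 3.0
  endloop
 endfacet
 facet normal -0.258 -0.719 -0.645
  outer loop
   vertex 3.6 0.8 2.6
   vertex 2.2 2.2 1.6
   vertex 3.2 2.2 1.2
  endloop
 endfacet
 facet normal -0.331 -0.745 -0.579
  outer loop
   vertex 3.6 0.8 2.6
   vertex 2.6 1.4 2.4
   vertex 2.2 2.2 1.6
  endloop
 endfacet
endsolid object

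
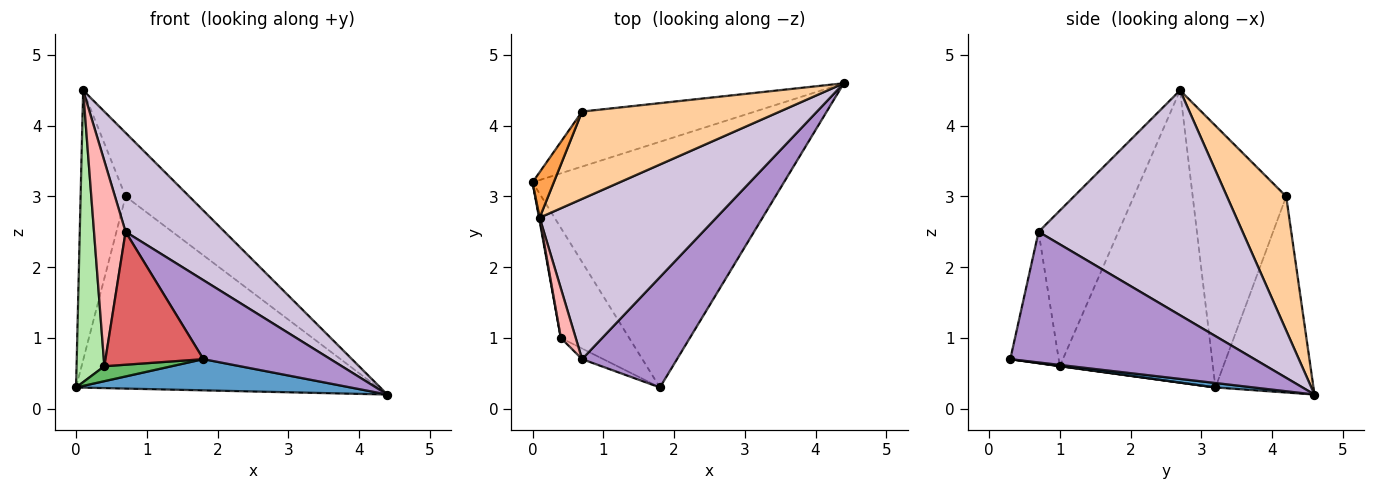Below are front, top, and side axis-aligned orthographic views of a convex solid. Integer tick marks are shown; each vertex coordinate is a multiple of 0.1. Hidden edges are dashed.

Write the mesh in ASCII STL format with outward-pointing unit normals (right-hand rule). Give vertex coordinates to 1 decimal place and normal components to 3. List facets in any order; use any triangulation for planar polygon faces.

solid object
 facet normal 0.018 -0.126 -0.992
  outer loop
   vertex 1.8 0.3 0.7
   vertex 0.0 3.2 0.3
   vertex 4.4 4.6 0.2
  endloop
 endfacet
 facet normal -0.298 0.918 -0.263
  outer loop
   vertex 0.7 4.2 3.0
   vertex 4.4 4.6 0.2
   vertex 0.0 3.2 0.3
  endloop
 endfacet
 facet normal -0.899 0.432 0.073
  outer loop
   vertex 0.7 4.2 3.0
   vertex 0.0 3.2 0.3
   vertex 0.1 2.7 4.5
  endloop
 endfacet
 facet normal 0.480 0.517 0.709
  outer loop
   vertex 0.7 4.2 3.0
   vertex 0.1 2.7 4.5
   vertex 4.4 4.6 0.2
  endloop
 endfacet
 facet normal 0.004 -0.134 -0.991
  outer loop
   vertex 0.4 1.0 0.6
   vertex 0.0 3.2 0.3
   vertex 1.8 0.3 0.7
  endloop
 endfacet
 facet normal -0.984 -0.179 0.002
  outer loop
   vertex 0.4 1.0 0.6
   vertex 0.1 2.7 4.5
   vertex 0.0 3.2 0.3
  endloop
 endfacet
 facet normal -0.442 -0.894 -0.071
  outer loop
   vertex 0.7 0.7 2.5
   vertex 0.4 1.0 0.6
   vertex 1.8 0.3 0.7
  endloop
 endfacet
 facet normal -0.926 -0.366 0.088
  outer loop
   vertex 0.7 0.7 2.5
   vertex 0.1 2.7 4.5
   vertex 0.4 1.0 0.6
  endloop
 endfacet
 facet normal 0.746 -0.388 0.542
  outer loop
   vertex 0.7 0.7 2.5
   vertex 1.8 0.3 0.7
   vertex 4.4 4.6 0.2
  endloop
 endfacet
 facet normal 0.735 -0.357 0.577
  outer loop
   vertex 0.7 0.7 2.5
   vertex 4.4 4.6 0.2
   vertex 0.1 2.7 4.5
  endloop
 endfacet
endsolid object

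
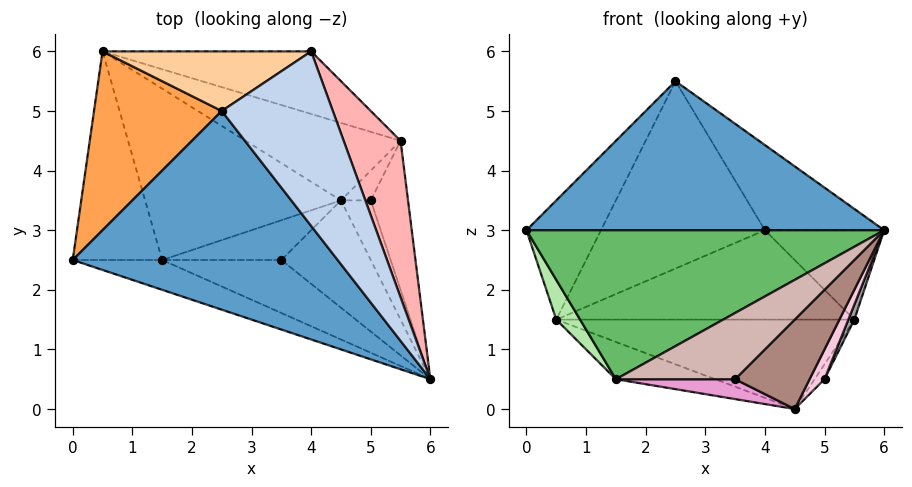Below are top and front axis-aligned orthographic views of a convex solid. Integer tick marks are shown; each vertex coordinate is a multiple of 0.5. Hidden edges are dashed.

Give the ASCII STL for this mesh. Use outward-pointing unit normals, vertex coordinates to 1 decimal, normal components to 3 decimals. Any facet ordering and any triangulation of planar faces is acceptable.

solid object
 facet normal -0.196 -0.588 0.784
  outer loop
   vertex 2.5 5.0 5.5
   vertex 0.0 2.5 3.0
   vertex 6.0 0.5 3.0
  endloop
 endfacet
 facet normal 0.770 0.280 0.574
  outer loop
   vertex 2.5 5.0 5.5
   vertex 6.0 0.5 3.0
   vertex 4.0 6.0 3.0
  endloop
 endfacet
 facet normal -0.811 0.324 0.487
  outer loop
   vertex 2.5 5.0 5.5
   vertex 0.5 6.0 1.5
   vertex 0.0 2.5 3.0
  endloop
 endfacet
 facet normal -0.129 0.945 0.301
  outer loop
   vertex 2.5 5.0 5.5
   vertex 4.0 6.0 3.0
   vertex 0.5 6.0 1.5
  endloop
 endfacet
 facet normal -0.311 -0.932 -0.186
  outer loop
   vertex 1.5 2.5 0.5
   vertex 6.0 0.5 3.0
   vertex 0.0 2.5 3.0
  endloop
 endfacet
 facet normal -0.853 -0.098 -0.512
  outer loop
   vertex 1.5 2.5 0.5
   vertex 0.0 2.5 3.0
   vertex 0.5 6.0 1.5
  endloop
 endfacet
 facet normal -0.228 0.207 -0.952
  outer loop
   vertex 1.5 2.5 0.5
   vertex 0.5 6.0 1.5
   vertex 4.5 3.5 0.0
  endloop
 endfacet
 facet normal 0.807 0.293 0.513
  outer loop
   vertex 5.5 4.5 1.5
   vertex 4.0 6.0 3.0
   vertex 6.0 0.5 3.0
  endloop
 endfacet
 facet normal 0.239 0.796 -0.557
  outer loop
   vertex 5.5 4.5 1.5
   vertex 0.5 6.0 1.5
   vertex 4.0 6.0 3.0
  endloop
 endfacet
 facet normal 0.221 0.737 -0.639
  outer loop
   vertex 5.5 4.5 1.5
   vertex 4.5 3.5 0.0
   vertex 0.5 6.0 1.5
  endloop
 endfacet
 facet normal 0.248 -0.620 -0.744
  outer loop
   vertex 3.5 2.5 0.5
   vertex 4.5 3.5 0.0
   vertex 6.0 0.5 3.0
  endloop
 endfacet
 facet normal 0.000 -0.781 -0.625
  outer loop
   vertex 3.5 2.5 0.5
   vertex 6.0 0.5 3.0
   vertex 1.5 2.5 0.5
  endloop
 endfacet
 facet normal 0.000 -0.447 -0.894
  outer loop
   vertex 3.5 2.5 0.5
   vertex 1.5 2.5 0.5
   vertex 4.5 3.5 0.0
  endloop
 endfacet
 facet normal 0.667 -0.333 -0.667
  outer loop
   vertex 5.0 3.5 0.5
   vertex 6.0 0.5 3.0
   vertex 4.5 3.5 0.0
  endloop
 endfacet
 facet normal 0.910 -0.041 -0.413
  outer loop
   vertex 5.0 3.5 0.5
   vertex 5.5 4.5 1.5
   vertex 6.0 0.5 3.0
  endloop
 endfacet
 facet normal 0.667 0.333 -0.667
  outer loop
   vertex 5.0 3.5 0.5
   vertex 4.5 3.5 0.0
   vertex 5.5 4.5 1.5
  endloop
 endfacet
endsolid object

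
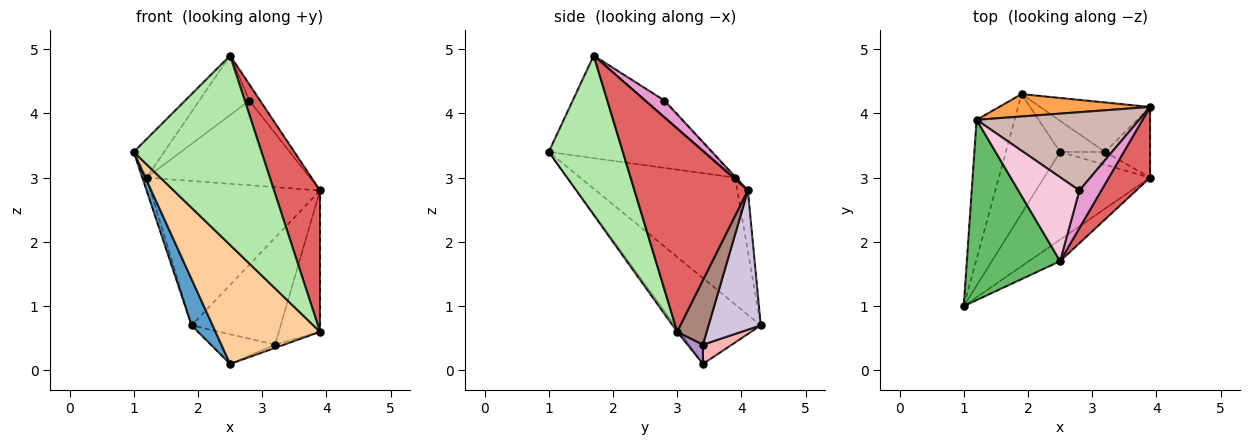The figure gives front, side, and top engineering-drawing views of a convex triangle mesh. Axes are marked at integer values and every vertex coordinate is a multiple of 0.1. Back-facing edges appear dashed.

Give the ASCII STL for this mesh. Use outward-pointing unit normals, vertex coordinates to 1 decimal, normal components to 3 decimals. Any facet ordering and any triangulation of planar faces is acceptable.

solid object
 facet normal -0.828 -0.203 -0.524
  outer loop
   vertex 2.5 3.4 0.1
   vertex 1.0 1.0 3.4
   vertex 1.9 4.3 0.7
  endloop
 endfacet
 facet normal -0.958 0.026 -0.287
  outer loop
   vertex 1.2 3.9 3.0
   vertex 1.9 4.3 0.7
   vertex 1.0 1.0 3.4
  endloop
 endfacet
 facet normal -0.062 0.986 0.153
  outer loop
   vertex 1.2 3.9 3.0
   vertex 3.9 4.1 2.8
   vertex 1.9 4.3 0.7
  endloop
 endfacet
 facet normal -0.018 -0.805 -0.593
  outer loop
   vertex 3.9 3.0 0.6
   vertex 1.0 1.0 3.4
   vertex 2.5 3.4 0.1
  endloop
 endfacet
 facet normal -0.732 0.142 0.666
  outer loop
   vertex 2.5 1.7 4.9
   vertex 1.2 3.9 3.0
   vertex 1.0 1.0 3.4
  endloop
 endfacet
 facet normal 0.499 -0.861 -0.098
  outer loop
   vertex 2.5 1.7 4.9
   vertex 1.0 1.0 3.4
   vertex 3.9 3.0 0.6
  endloop
 endfacet
 facet normal 0.911 -0.370 0.185
  outer loop
   vertex 2.5 1.7 4.9
   vertex 3.9 3.0 0.6
   vertex 3.9 4.1 2.8
  endloop
 endfacet
 facet normal 0.296 0.659 -0.692
  outer loop
   vertex 3.2 3.4 0.4
   vertex 2.5 3.4 0.1
   vertex 1.9 4.3 0.7
  endloop
 endfacet
 facet normal 0.384 0.224 -0.896
  outer loop
   vertex 3.2 3.4 0.4
   vertex 3.9 3.0 0.6
   vertex 2.5 3.4 0.1
  endloop
 endfacet
 facet normal 0.469 0.801 -0.371
  outer loop
   vertex 3.2 3.4 0.4
   vertex 1.9 4.3 0.7
   vertex 3.9 4.1 2.8
  endloop
 endfacet
 facet normal 0.538 0.754 -0.377
  outer loop
   vertex 3.2 3.4 0.4
   vertex 3.9 4.1 2.8
   vertex 3.9 3.0 0.6
  endloop
 endfacet
 facet normal -0.004 0.734 0.679
  outer loop
   vertex 2.8 2.8 4.2
   vertex 3.9 4.1 2.8
   vertex 1.2 3.9 3.0
  endloop
 endfacet
 facet normal 0.577 0.321 0.751
  outer loop
   vertex 2.8 2.8 4.2
   vertex 2.5 1.7 4.9
   vertex 3.9 4.1 2.8
  endloop
 endfacet
 facet normal -0.210 0.565 0.798
  outer loop
   vertex 2.8 2.8 4.2
   vertex 1.2 3.9 3.0
   vertex 2.5 1.7 4.9
  endloop
 endfacet
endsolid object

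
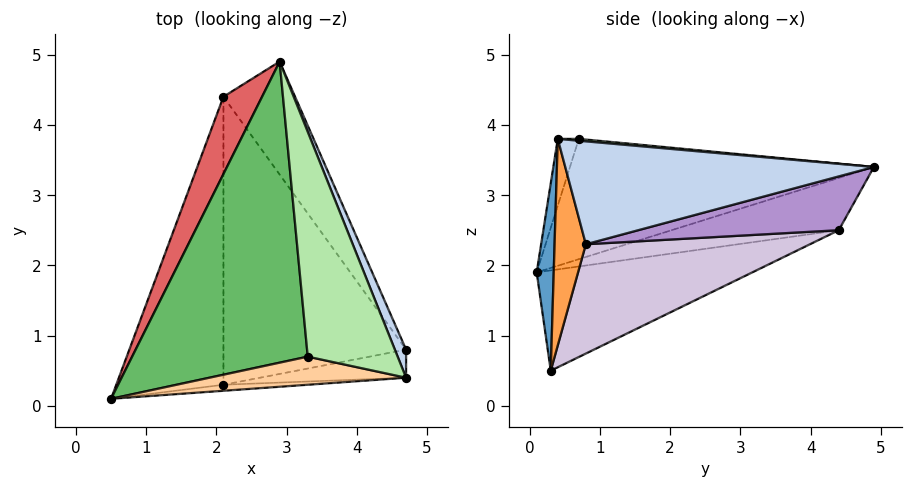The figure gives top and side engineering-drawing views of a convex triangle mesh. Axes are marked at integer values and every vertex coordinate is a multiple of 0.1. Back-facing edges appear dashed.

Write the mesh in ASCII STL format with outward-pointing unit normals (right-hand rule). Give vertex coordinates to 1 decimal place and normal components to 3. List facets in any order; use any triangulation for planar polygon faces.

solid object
 facet normal 0.089 -0.995 -0.040
  outer loop
   vertex 2.1 0.3 0.5
   vertex 4.7 0.4 3.8
   vertex 0.5 0.1 1.9
  endloop
 endfacet
 facet normal 0.921 0.377 0.101
  outer loop
   vertex 4.7 0.8 2.3
   vertex 2.9 4.9 3.4
   vertex 4.7 0.4 3.8
  endloop
 endfacet
 facet normal 0.342 -0.908 -0.242
  outer loop
   vertex 4.7 0.8 2.3
   vertex 4.7 0.4 3.8
   vertex 2.1 0.3 0.5
  endloop
 endfacet
 facet normal -0.178 -0.832 0.525
  outer loop
   vertex 3.3 0.7 3.8
   vertex 0.5 0.1 1.9
   vertex 4.7 0.4 3.8
  endloop
 endfacet
 facet normal -0.565 0.025 0.825
  outer loop
   vertex 3.3 0.7 3.8
   vertex 2.9 4.9 3.4
   vertex 0.5 0.1 1.9
  endloop
 endfacet
 facet normal 0.021 0.097 0.995
  outer loop
   vertex 3.3 0.7 3.8
   vertex 4.7 0.4 3.8
   vertex 2.9 4.9 3.4
  endloop
 endfacet
 facet normal -0.786 0.211 0.581
  outer loop
   vertex 2.1 4.4 2.5
   vertex 0.5 0.1 1.9
   vertex 2.9 4.9 3.4
  endloop
 endfacet
 facet normal -0.644 0.336 -0.688
  outer loop
   vertex 2.1 4.4 2.5
   vertex 2.1 0.3 0.5
   vertex 0.5 0.1 1.9
  endloop
 endfacet
 facet normal 0.542 0.431 -0.721
  outer loop
   vertex 2.1 4.4 2.5
   vertex 2.9 4.9 3.4
   vertex 4.7 0.8 2.3
  endloop
 endfacet
 facet normal 0.474 0.386 -0.792
  outer loop
   vertex 2.1 4.4 2.5
   vertex 4.7 0.8 2.3
   vertex 2.1 0.3 0.5
  endloop
 endfacet
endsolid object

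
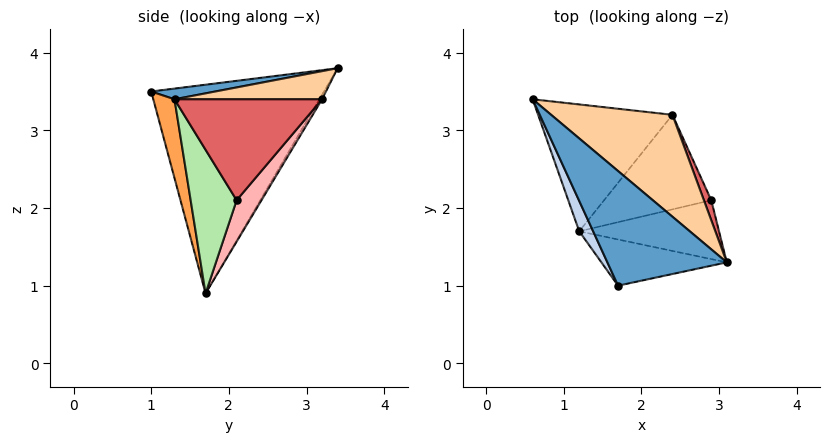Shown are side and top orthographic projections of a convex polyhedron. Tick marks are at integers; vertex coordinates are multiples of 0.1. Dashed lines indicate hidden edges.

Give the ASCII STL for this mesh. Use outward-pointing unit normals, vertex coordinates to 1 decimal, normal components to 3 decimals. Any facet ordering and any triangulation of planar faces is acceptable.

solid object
 facet normal 0.089 -0.083 0.993
  outer loop
   vertex 1.7 1.0 3.5
   vertex 3.1 1.3 3.4
   vertex 0.6 3.4 3.8
  endloop
 endfacet
 facet normal -0.905 -0.422 0.060
  outer loop
   vertex 1.2 1.7 0.9
   vertex 1.7 1.0 3.5
   vertex 0.6 3.4 3.8
  endloop
 endfacet
 facet normal 0.181 -0.940 -0.288
  outer loop
   vertex 1.2 1.7 0.9
   vertex 3.1 1.3 3.4
   vertex 1.7 1.0 3.5
  endloop
 endfacet
 facet normal 0.225 0.083 0.971
  outer loop
   vertex 2.4 3.2 3.4
   vertex 0.6 3.4 3.8
   vertex 3.1 1.3 3.4
  endloop
 endfacet
 facet normal -0.017 0.861 -0.508
  outer loop
   vertex 2.4 3.2 3.4
   vertex 1.2 1.7 0.9
   vertex 0.6 3.4 3.8
  endloop
 endfacet
 facet normal 0.519 -0.690 -0.505
  outer loop
   vertex 2.9 2.1 2.1
   vertex 3.1 1.3 3.4
   vertex 1.2 1.7 0.9
  endloop
 endfacet
 facet normal 0.936 0.345 0.068
  outer loop
   vertex 2.9 2.1 2.1
   vertex 2.4 3.2 3.4
   vertex 3.1 1.3 3.4
  endloop
 endfacet
 facet normal 0.223 0.785 -0.578
  outer loop
   vertex 2.9 2.1 2.1
   vertex 1.2 1.7 0.9
   vertex 2.4 3.2 3.4
  endloop
 endfacet
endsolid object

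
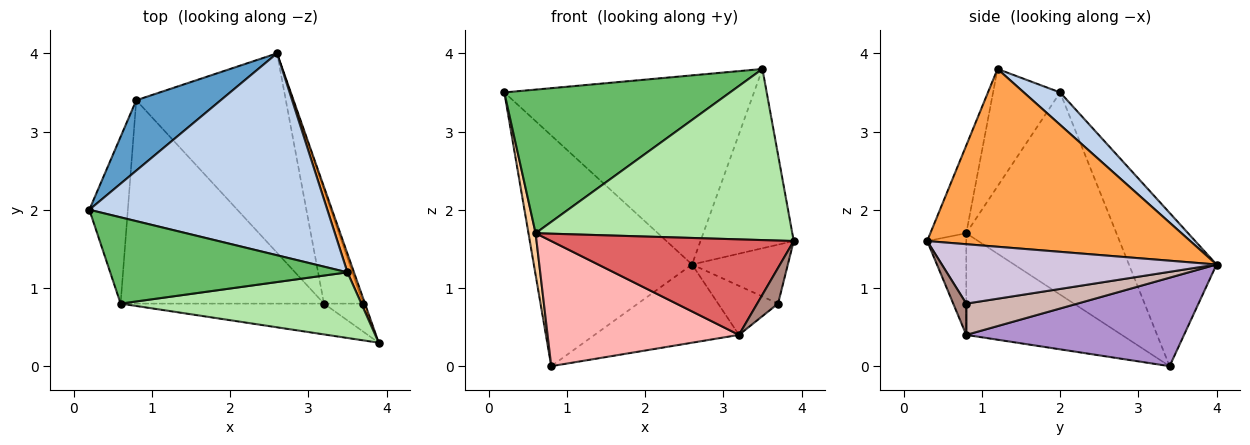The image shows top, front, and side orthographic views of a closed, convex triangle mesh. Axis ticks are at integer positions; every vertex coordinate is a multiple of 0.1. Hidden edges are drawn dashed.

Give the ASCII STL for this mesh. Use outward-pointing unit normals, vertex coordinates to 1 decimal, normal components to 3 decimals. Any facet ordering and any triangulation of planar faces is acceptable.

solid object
 facet normal -0.468 0.845 0.258
  outer loop
   vertex 0.8 3.4 0.0
   vertex 0.2 2.0 3.5
   vertex 2.6 4.0 1.3
  endloop
 endfacet
 facet normal 0.099 0.680 0.726
  outer loop
   vertex 3.5 1.2 3.8
   vertex 2.6 4.0 1.3
   vertex 0.2 2.0 3.5
  endloop
 endfacet
 facet normal 0.942 0.334 0.035
  outer loop
   vertex 3.5 1.2 3.8
   vertex 3.9 0.3 1.6
   vertex 2.6 4.0 1.3
  endloop
 endfacet
 facet normal -0.981 -0.047 -0.187
  outer loop
   vertex 0.6 0.8 1.7
   vertex 0.2 2.0 3.5
   vertex 0.8 3.4 0.0
  endloop
 endfacet
 facet normal -0.247 -0.831 0.499
  outer loop
   vertex 0.6 0.8 1.7
   vertex 3.5 1.2 3.8
   vertex 0.2 2.0 3.5
  endloop
 endfacet
 facet normal -0.130 -0.926 0.355
  outer loop
   vertex 0.6 0.8 1.7
   vertex 3.9 0.3 1.6
   vertex 3.5 1.2 3.8
  endloop
 endfacet
 facet normal -0.152 -0.941 -0.303
  outer loop
   vertex 3.2 0.8 0.4
   vertex 3.9 0.3 1.6
   vertex 0.6 0.8 1.7
  endloop
 endfacet
 facet normal -0.392 -0.482 -0.784
  outer loop
   vertex 3.2 0.8 0.4
   vertex 0.6 0.8 1.7
   vertex 0.8 3.4 0.0
  endloop
 endfacet
 facet normal 0.482 0.320 -0.816
  outer loop
   vertex 3.2 0.8 0.4
   vertex 0.8 3.4 0.0
   vertex 2.6 4.0 1.3
  endloop
 endfacet
 facet normal 0.944 0.329 -0.030
  outer loop
   vertex 3.7 0.8 0.8
   vertex 2.6 4.0 1.3
   vertex 3.9 0.3 1.6
  endloop
 endfacet
 facet normal 0.442 -0.707 -0.552
  outer loop
   vertex 3.7 0.8 0.8
   vertex 3.9 0.3 1.6
   vertex 3.2 0.8 0.4
  endloop
 endfacet
 facet normal 0.592 0.319 -0.740
  outer loop
   vertex 3.7 0.8 0.8
   vertex 3.2 0.8 0.4
   vertex 2.6 4.0 1.3
  endloop
 endfacet
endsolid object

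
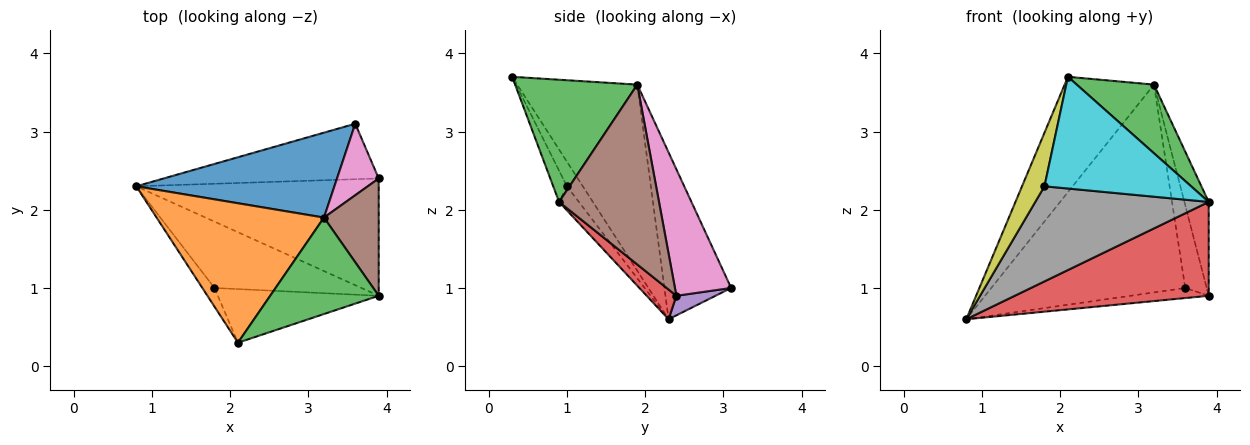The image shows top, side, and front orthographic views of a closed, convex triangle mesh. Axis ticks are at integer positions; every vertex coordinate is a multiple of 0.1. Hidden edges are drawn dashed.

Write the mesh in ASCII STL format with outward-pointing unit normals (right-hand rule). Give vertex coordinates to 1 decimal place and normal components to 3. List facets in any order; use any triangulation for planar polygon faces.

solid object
 facet normal -0.303 0.882 0.360
  outer loop
   vertex 3.2 1.9 3.6
   vertex 3.6 3.1 1.0
   vertex 0.8 2.3 0.6
  endloop
 endfacet
 facet normal -0.651 0.484 0.585
  outer loop
   vertex 3.2 1.9 3.6
   vertex 0.8 2.3 0.6
   vertex 2.1 0.3 3.7
  endloop
 endfacet
 facet normal 0.676 -0.427 0.600
  outer loop
   vertex 3.2 1.9 3.6
   vertex 2.1 0.3 3.7
   vertex 3.9 0.9 2.1
  endloop
 endfacet
 facet normal 0.095 -0.622 -0.777
  outer loop
   vertex 3.9 2.4 0.9
   vertex 3.9 0.9 2.1
   vertex 0.8 2.3 0.6
  endloop
 endfacet
 facet normal 0.089 0.178 -0.980
  outer loop
   vertex 3.9 2.4 0.9
   vertex 0.8 2.3 0.6
   vertex 3.6 3.1 1.0
  endloop
 endfacet
 facet normal 0.932 0.227 0.284
  outer loop
   vertex 3.9 2.4 0.9
   vertex 3.2 1.9 3.6
   vertex 3.9 0.9 2.1
  endloop
 endfacet
 facet normal 0.893 0.341 0.295
  outer loop
   vertex 3.9 2.4 0.9
   vertex 3.6 3.1 1.0
   vertex 3.2 1.9 3.6
  endloop
 endfacet
 facet normal -0.093 -0.817 -0.570
  outer loop
   vertex 1.8 1.0 2.3
   vertex 0.8 2.3 0.6
   vertex 3.9 0.9 2.1
  endloop
 endfacet
 facet normal -0.556 -0.785 -0.273
  outer loop
   vertex 1.8 1.0 2.3
   vertex 2.1 0.3 3.7
   vertex 0.8 2.3 0.6
  endloop
 endfacet
 facet normal -0.084 -0.898 -0.431
  outer loop
   vertex 1.8 1.0 2.3
   vertex 3.9 0.9 2.1
   vertex 2.1 0.3 3.7
  endloop
 endfacet
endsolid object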